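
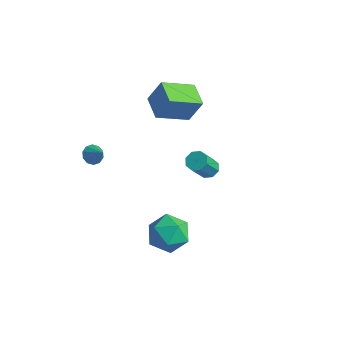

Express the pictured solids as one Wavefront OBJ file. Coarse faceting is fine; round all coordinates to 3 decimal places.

v -0.61 4.148 -3.135
v -0.261 4.596 -2.841
v -0.221 3.521 -1.251
v -0.57 3.072 -1.545
v -0.742 4.665 -2.782
v -0.702 3.589 -1.192
v -1.146 4.431 -2.93
v -1.106 3.355 -1.34
v -1.236 4.031 -3.198
v -1.196 2.955 -1.608
v -0.959 3.699 -3.429
v -0.919 2.624 -1.839
v -0.478 3.631 -3.488
v -0.438 2.555 -1.898
v -0.074 3.865 -3.34
v -0.034 2.789 -1.75
v 0.016 4.265 -3.072
v 0.056 3.189 -1.482
v -2.068 -3.302 3.279
v -1.706 -2.944 2.981
v -1.292 -3.438 4.061
v -1.902 -2.74 3.212
v -2.162 -2.751 3.467
v -2.386 -2.972 3.652
v -2.488 -3.32 3.693
v -2.43 -3.661 3.577
v -2.234 -3.864 3.347
v -1.975 -3.854 3.091
v -1.751 -3.632 2.907
v -1.648 -3.285 2.865
v 1.452 -1.66 -1.512
v 2.49 -1.503 -0.933
v 1.75 -3.577 -1.527
v 2.788 -3.42 -0.948
v 1.75 -3.211 -0.386
v 1.566 -2.026 -0.376
v 2.674 -3.054 -2.084
v 2.49 -1.869 -2.074
v 3.245 -2.365 -1.286
v 2.674 -2.462 -0.237
v 1.566 -2.618 -2.223
v 0.995 -2.715 -1.174
v -2.799 1.801 3.472
v -2.248 2.252 4.86
v -1.892 3.391 2.595
v -1.341 3.842 3.983
v -1.599 0.998 3.257
v -1.048 1.449 4.645
v -0.692 2.588 2.38
v -0.141 3.039 3.768
f 2 1 5
f 2 5 3
f 3 5 6
f 3 6 4
f 5 1 7
f 5 7 6
f 6 7 8
f 6 8 4
f 7 1 9
f 7 9 8
f 8 9 10
f 8 10 4
f 9 1 11
f 9 11 10
f 10 11 12
f 10 12 4
f 11 1 13
f 11 13 12
f 12 13 14
f 12 14 4
f 13 1 15
f 13 15 14
f 14 15 16
f 14 16 4
f 15 1 17
f 15 17 16
f 16 17 18
f 16 18 4
f 17 1 2
f 17 2 18
f 18 2 3
f 18 3 4
f 20 19 22
f 20 22 21
f 22 19 23
f 22 23 21
f 23 19 24
f 23 24 21
f 24 19 25
f 24 25 21
f 25 19 26
f 25 26 21
f 26 19 27
f 26 27 21
f 27 19 28
f 27 28 21
f 28 19 29
f 28 29 21
f 29 19 30
f 29 30 21
f 30 19 20
f 30 20 21
f 31 42 36
f 31 36 32
f 31 32 38
f 31 38 41
f 31 41 42
f 32 36 40
f 36 42 35
f 42 41 33
f 41 38 37
f 38 32 39
f 34 40 35
f 34 35 33
f 34 33 37
f 34 37 39
f 34 39 40
f 35 40 36
f 33 35 42
f 37 33 41
f 39 37 38
f 40 39 32
f 44 46 43
f 47 44 43
f 43 46 45
f 45 47 43
f 44 50 46
f 48 44 47
f 48 50 44
f 46 50 45
f 49 47 45
f 45 50 49
f 49 48 47
f 50 48 49



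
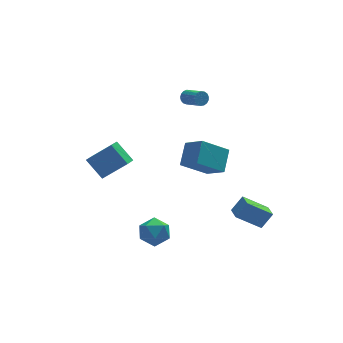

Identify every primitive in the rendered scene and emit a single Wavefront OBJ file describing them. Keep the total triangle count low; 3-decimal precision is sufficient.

v 1.835 4.341 3.035
v 2.083 4.64 3.396
v 2.632 3.498 3.966
v 2.385 3.199 3.605
v 1.859 4.587 3.504
v 2.409 3.445 4.074
v 1.631 4.477 3.504
v 2.18 3.335 4.075
v 1.449 4.336 3.397
v 1.998 3.194 3.968
v 1.355 4.197 3.207
v 1.905 3.054 3.778
v 1.372 4.09 2.978
v 1.922 2.948 3.548
v 1.495 4.041 2.761
v 2.044 2.899 3.332
v 1.696 4.061 2.607
v 2.245 2.918 3.178
v 1.928 4.145 2.551
v 2.478 3.002 3.122
v 2.14 4.274 2.606
v 2.689 3.131 3.177
v 2.281 4.418 2.759
v 2.831 3.276 3.33
v 2.321 4.545 2.975
v 2.87 3.403 3.546
v 2.249 4.625 3.205
v 2.799 3.483 3.775
v 0.37 -3.036 2.937
v 0.982 -1.906 3.874
v -0.32 -1.962 2.094
v 0.291 -0.833 3.031
v 1.989 -2.927 1.749
v 2.6 -1.798 2.686
v 1.298 -1.854 0.906
v 1.91 -0.724 1.843
v -1.577 -0.949 -3.131
v -0.79 -1.263 -3.754
v -2.67 -1.877 -4.046
v -1.883 -2.191 -4.669
v -1.93 -2.523 -3.673
v -1.254 -1.95 -3.107
v -2.206 -1.19 -4.693
v -1.53 -0.617 -4.127
v -1.179 -1.412 -4.719
v -1.008 -2.235 -4.089
v -2.452 -0.905 -3.711
v -2.281 -1.728 -3.081
v -2.53 1.473 0.002
v -3.258 2.459 1.077
v -3.954 1.98 -1.427
v -4.682 2.965 -0.352
v -2.058 2.095 -0.248
v -2.786 3.08 0.827
v -3.482 2.601 -1.677
v -4.21 3.587 -0.602
v 2.817 -2.592 -2.707
v 3.543 -2.424 -1.767
v 2.85 -1.583 -2.913
v 3.576 -1.416 -1.972
v 4.304 -2.864 -3.808
v 5.03 -2.697 -2.867
v 4.337 -1.856 -4.013
v 5.063 -1.688 -3.073
f 2 1 5
f 2 5 3
f 3 5 6
f 3 6 4
f 5 1 7
f 5 7 6
f 6 7 8
f 6 8 4
f 7 1 9
f 7 9 8
f 8 9 10
f 8 10 4
f 9 1 11
f 9 11 10
f 10 11 12
f 10 12 4
f 11 1 13
f 11 13 12
f 12 13 14
f 12 14 4
f 13 1 15
f 13 15 14
f 14 15 16
f 14 16 4
f 15 1 17
f 15 17 16
f 16 17 18
f 16 18 4
f 17 1 19
f 17 19 18
f 18 19 20
f 18 20 4
f 19 1 21
f 19 21 20
f 20 21 22
f 20 22 4
f 21 1 23
f 21 23 22
f 22 23 24
f 22 24 4
f 23 1 25
f 23 25 24
f 24 25 26
f 24 26 4
f 25 1 27
f 25 27 26
f 26 27 28
f 26 28 4
f 27 1 2
f 27 2 28
f 28 2 3
f 28 3 4
f 30 32 29
f 33 30 29
f 29 32 31
f 31 33 29
f 30 36 32
f 34 30 33
f 34 36 30
f 32 36 31
f 35 33 31
f 31 36 35
f 35 34 33
f 36 34 35
f 37 48 42
f 37 42 38
f 37 38 44
f 37 44 47
f 37 47 48
f 38 42 46
f 42 48 41
f 48 47 39
f 47 44 43
f 44 38 45
f 40 46 41
f 40 41 39
f 40 39 43
f 40 43 45
f 40 45 46
f 41 46 42
f 39 41 48
f 43 39 47
f 45 43 44
f 46 45 38
f 50 52 49
f 53 50 49
f 49 52 51
f 51 53 49
f 50 56 52
f 54 50 53
f 54 56 50
f 52 56 51
f 55 53 51
f 51 56 55
f 55 54 53
f 56 54 55
f 58 60 57
f 61 58 57
f 57 60 59
f 59 61 57
f 58 64 60
f 62 58 61
f 62 64 58
f 60 64 59
f 63 61 59
f 59 64 63
f 63 62 61
f 64 62 63



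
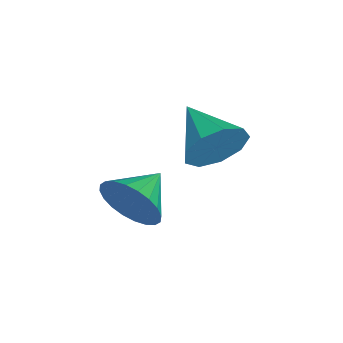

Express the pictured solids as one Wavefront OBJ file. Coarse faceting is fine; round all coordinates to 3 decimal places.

v 0.862 -1.05 -3.101
v 1.4 -1.436 -2.405
v -0.542 -1.89 -2.479
v 1.148 -0.864 -2.203
v 0.762 -0.38 -2.421
v 0.423 -0.209 -2.957
v 0.29 -0.432 -3.56
v 0.424 -0.944 -3.948
v 0.763 -1.506 -3.94
v 1.149 -1.855 -3.539
v 1.401 -1.827 -2.933
v 3.157 -3.113 -3.66
v 3.608 -2.881 -2.868
v 2.103 -2.427 -3.26
v 3.704 -2.605 -3.089
v 3.717 -2.406 -3.397
v 3.645 -2.314 -3.745
v 3.499 -2.344 -4.08
v 3.3 -2.492 -4.35
v 3.08 -2.734 -4.516
v 2.871 -3.033 -4.552
v 2.706 -3.345 -4.451
v 2.61 -3.622 -4.23
v 2.597 -3.821 -3.923
v 2.669 -3.912 -3.575
v 2.816 -3.882 -3.24
v 3.014 -3.735 -2.969
v 3.235 -3.493 -2.803
v 3.443 -3.193 -2.768
f 2 1 4
f 2 4 3
f 4 1 5
f 4 5 3
f 5 1 6
f 5 6 3
f 6 1 7
f 6 7 3
f 7 1 8
f 7 8 3
f 8 1 9
f 8 9 3
f 9 1 10
f 9 10 3
f 10 1 11
f 10 11 3
f 11 1 2
f 11 2 3
f 13 12 15
f 13 15 14
f 15 12 16
f 15 16 14
f 16 12 17
f 16 17 14
f 17 12 18
f 17 18 14
f 18 12 19
f 18 19 14
f 19 12 20
f 19 20 14
f 20 12 21
f 20 21 14
f 21 12 22
f 21 22 14
f 22 12 23
f 22 23 14
f 23 12 24
f 23 24 14
f 24 12 25
f 24 25 14
f 25 12 26
f 25 26 14
f 26 12 27
f 26 27 14
f 27 12 28
f 27 28 14
f 28 12 29
f 28 29 14
f 29 12 13
f 29 13 14



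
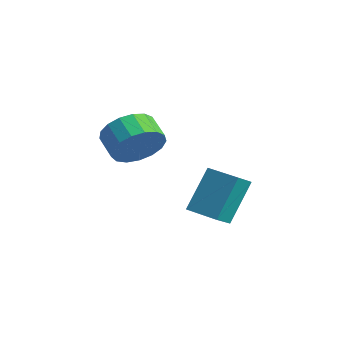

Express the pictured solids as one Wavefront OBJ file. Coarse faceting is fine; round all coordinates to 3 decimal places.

v -0.198 -0.857 -4.459
v 0.028 -1.619 -3.938
v -0.366 0.183 -2.866
v -0.14 -0.579 -2.345
v 1.04 -0.541 -4.535
v 1.266 -1.303 -4.014
v 0.872 0.499 -2.942
v 1.098 -0.263 -2.421
v 0.255 -3.706 -0.335
v 0.573 -4.222 0.422
v -0.297 -4.071 0.891
v -0.615 -3.554 0.135
v 0.703 -3.788 0.522
v -0.168 -3.636 0.991
v 0.729 -3.334 0.426
v -0.141 -3.183 0.895
v 0.648 -2.966 0.155
v -0.222 -2.815 0.624
v 0.476 -2.767 -0.228
v -0.394 -2.616 0.242
v 0.254 -2.783 -0.635
v -0.616 -2.632 -0.166
v 0.032 -3.011 -0.973
v -0.838 -2.859 -0.504
v -0.139 -3.397 -1.165
v -1.009 -3.246 -0.696
v -0.22 -3.855 -1.167
v -1.09 -3.703 -0.698
v -0.191 -4.278 -0.978
v -1.062 -4.126 -0.509
v -0.061 -4.57 -0.642
v -0.931 -4.418 -0.173
v 0.142 -4.664 -0.235
v -0.728 -4.513 0.234
v 0.371 -4.539 0.149
v -0.499 -4.387 0.618
f 2 4 1
f 5 2 1
f 1 4 3
f 3 5 1
f 2 8 4
f 6 2 5
f 6 8 2
f 4 8 3
f 7 5 3
f 3 8 7
f 7 6 5
f 8 6 7
f 10 9 13
f 10 13 11
f 11 13 14
f 11 14 12
f 13 9 15
f 13 15 14
f 14 15 16
f 14 16 12
f 15 9 17
f 15 17 16
f 16 17 18
f 16 18 12
f 17 9 19
f 17 19 18
f 18 19 20
f 18 20 12
f 19 9 21
f 19 21 20
f 20 21 22
f 20 22 12
f 21 9 23
f 21 23 22
f 22 23 24
f 22 24 12
f 23 9 25
f 23 25 24
f 24 25 26
f 24 26 12
f 25 9 27
f 25 27 26
f 26 27 28
f 26 28 12
f 27 9 29
f 27 29 28
f 28 29 30
f 28 30 12
f 29 9 31
f 29 31 30
f 30 31 32
f 30 32 12
f 31 9 33
f 31 33 32
f 32 33 34
f 32 34 12
f 33 9 35
f 33 35 34
f 34 35 36
f 34 36 12
f 35 9 10
f 35 10 36
f 36 10 11
f 36 11 12



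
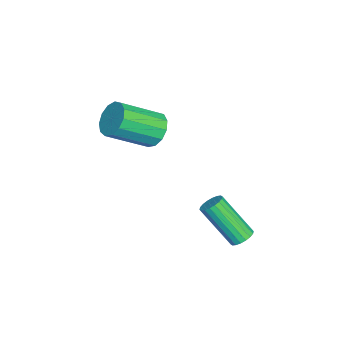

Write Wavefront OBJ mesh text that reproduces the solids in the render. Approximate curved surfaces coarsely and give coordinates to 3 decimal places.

v -0.961 -0.151 3.27
v -0.2 0.268 3.322
v 0.601 -1.33 4.462
v -0.159 -1.749 4.41
v -0.463 0.412 3.71
v 0.338 -1.186 4.849
v -0.885 0.377 3.957
v -0.084 -1.221 5.097
v -1.331 0.175 3.987
v -0.529 -1.423 5.127
v -1.659 -0.131 3.789
v -0.858 -1.729 4.929
v -1.765 -0.443 3.426
v -0.964 -2.041 4.566
v -1.616 -0.662 3.014
v -0.815 -2.26 4.154
v -1.259 -0.719 2.683
v -0.458 -2.317 3.823
v -0.807 -0.596 2.538
v -0.006 -2.194 3.678
v -0.404 -0.331 2.626
v 0.397 -1.929 3.766
v -0.177 -0.009 2.918
v 0.624 -1.607 4.058
v 3.098 3.866 0.442
v 3.607 3.687 0.426
v 3.212 2.415 2.062
v 2.702 2.594 2.078
v 3.621 3.875 0.575
v 3.226 2.602 2.211
v 3.531 4.061 0.698
v 3.136 2.788 2.334
v 3.356 4.208 0.771
v 2.96 2.936 2.406
v 3.129 4.288 0.778
v 2.734 3.015 2.414
v 2.896 4.284 0.718
v 2.501 3.012 2.354
v 2.703 4.198 0.604
v 2.308 2.925 2.24
v 2.588 4.045 0.458
v 2.193 2.773 2.094
v 2.574 3.858 0.309
v 2.179 2.585 1.945
v 2.664 3.672 0.186
v 2.269 2.399 1.822
v 2.84 3.524 0.114
v 2.444 2.252 1.749
v 3.066 3.445 0.106
v 2.671 2.172 1.742
v 3.299 3.448 0.166
v 2.904 2.176 1.802
v 3.492 3.535 0.28
v 3.097 2.262 1.916
f 2 1 5
f 2 5 3
f 3 5 6
f 3 6 4
f 5 1 7
f 5 7 6
f 6 7 8
f 6 8 4
f 7 1 9
f 7 9 8
f 8 9 10
f 8 10 4
f 9 1 11
f 9 11 10
f 10 11 12
f 10 12 4
f 11 1 13
f 11 13 12
f 12 13 14
f 12 14 4
f 13 1 15
f 13 15 14
f 14 15 16
f 14 16 4
f 15 1 17
f 15 17 16
f 16 17 18
f 16 18 4
f 17 1 19
f 17 19 18
f 18 19 20
f 18 20 4
f 19 1 21
f 19 21 20
f 20 21 22
f 20 22 4
f 21 1 23
f 21 23 22
f 22 23 24
f 22 24 4
f 23 1 2
f 23 2 24
f 24 2 3
f 24 3 4
f 26 25 29
f 26 29 27
f 27 29 30
f 27 30 28
f 29 25 31
f 29 31 30
f 30 31 32
f 30 32 28
f 31 25 33
f 31 33 32
f 32 33 34
f 32 34 28
f 33 25 35
f 33 35 34
f 34 35 36
f 34 36 28
f 35 25 37
f 35 37 36
f 36 37 38
f 36 38 28
f 37 25 39
f 37 39 38
f 38 39 40
f 38 40 28
f 39 25 41
f 39 41 40
f 40 41 42
f 40 42 28
f 41 25 43
f 41 43 42
f 42 43 44
f 42 44 28
f 43 25 45
f 43 45 44
f 44 45 46
f 44 46 28
f 45 25 47
f 45 47 46
f 46 47 48
f 46 48 28
f 47 25 49
f 47 49 48
f 48 49 50
f 48 50 28
f 49 25 51
f 49 51 50
f 50 51 52
f 50 52 28
f 51 25 53
f 51 53 52
f 52 53 54
f 52 54 28
f 53 25 26
f 53 26 54
f 54 26 27
f 54 27 28



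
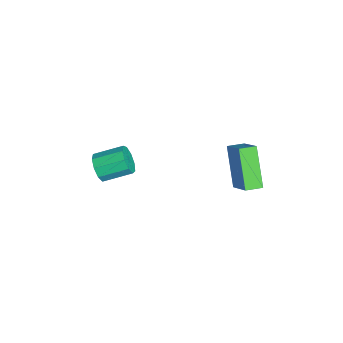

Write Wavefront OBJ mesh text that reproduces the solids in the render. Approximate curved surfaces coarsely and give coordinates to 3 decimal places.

v -0.156 2.896 -2.529
v -1.518 2.697 -0.916
v -0.375 3.682 -2.616
v -1.737 3.482 -1.004
v 0.957 3.318 -1.536
v -0.405 3.118 0.076
v 0.738 4.103 -1.624
v -0.624 3.904 -0.011
v -1.999 -2.968 -2.77
v -1.497 -3.167 -2.25
v -1.519 -1.811 -1.709
v -2.021 -1.612 -2.23
v -1.256 -2.996 -2.669
v -1.278 -1.64 -2.129
v -1.363 -2.812 -3.136
v -1.385 -1.456 -2.596
v -1.767 -2.701 -3.432
v -1.789 -1.345 -2.891
v -2.28 -2.715 -3.418
v -2.302 -1.358 -2.877
v -2.661 -2.847 -3.101
v -2.683 -1.491 -2.561
v -2.733 -3.036 -2.629
v -2.754 -1.68 -2.089
v -2.461 -3.193 -2.224
v -2.482 -1.837 -1.683
v -1.973 -3.245 -2.074
v -1.995 -1.889 -1.533
f 2 4 1
f 5 2 1
f 1 4 3
f 3 5 1
f 2 8 4
f 6 2 5
f 6 8 2
f 4 8 3
f 7 5 3
f 3 8 7
f 7 6 5
f 8 6 7
f 10 9 13
f 10 13 11
f 11 13 14
f 11 14 12
f 13 9 15
f 13 15 14
f 14 15 16
f 14 16 12
f 15 9 17
f 15 17 16
f 16 17 18
f 16 18 12
f 17 9 19
f 17 19 18
f 18 19 20
f 18 20 12
f 19 9 21
f 19 21 20
f 20 21 22
f 20 22 12
f 21 9 23
f 21 23 22
f 22 23 24
f 22 24 12
f 23 9 25
f 23 25 24
f 24 25 26
f 24 26 12
f 25 9 27
f 25 27 26
f 26 27 28
f 26 28 12
f 27 9 10
f 27 10 28
f 28 10 11
f 28 11 12



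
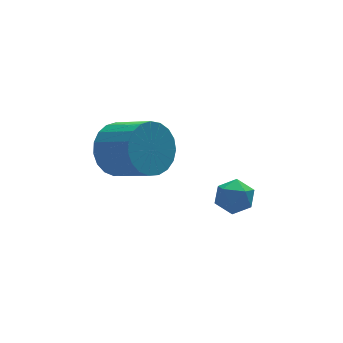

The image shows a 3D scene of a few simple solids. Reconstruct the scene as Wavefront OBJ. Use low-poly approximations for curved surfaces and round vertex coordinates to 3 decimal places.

v 0.16 -1.145 1.755
v 0.649 -0.52 2.313
v 1.329 -1.65 2.983
v 0.84 -2.275 2.425
v 0.318 -0.588 2.533
v 0.998 -1.719 3.204
v -0.04 -0.753 2.619
v 0.64 -1.883 3.29
v -0.364 -0.985 2.556
v 0.317 -2.116 3.226
v -0.597 -1.245 2.354
v 0.084 -2.376 3.024
v -0.699 -1.488 2.048
v -0.019 -2.618 2.718
v -0.653 -1.671 1.692
v 0.028 -2.802 2.362
v -0.466 -1.763 1.346
v 0.215 -2.894 2.017
v -0.171 -1.749 1.072
v 0.509 -2.879 1.742
v 0.181 -1.63 0.915
v 0.862 -2.76 1.585
v 0.53 -1.427 0.904
v 1.21 -2.557 1.574
v 0.814 -1.175 1.039
v 1.495 -2.306 1.71
v 0.986 -0.918 1.299
v 1.666 -2.049 1.969
v 1.014 -0.7 1.637
v 1.694 -1.831 2.308
v 0.895 -0.559 1.996
v 1.575 -1.69 2.666
v 3.849 -1.549 -0.389
v 4.304 -1.863 -0.808
v 3.016 -1.817 -1.092
v 3.471 -2.131 -1.511
v 3.324 -2.405 -0.891
v 3.839 -2.239 -0.456
v 3.481 -1.441 -1.444
v 3.996 -1.275 -1.009
v 4.077 -1.797 -1.46
v 3.98 -2.393 -1.118
v 3.34 -1.287 -0.782
v 3.243 -1.883 -0.44
f 2 1 5
f 2 5 3
f 3 5 6
f 3 6 4
f 5 1 7
f 5 7 6
f 6 7 8
f 6 8 4
f 7 1 9
f 7 9 8
f 8 9 10
f 8 10 4
f 9 1 11
f 9 11 10
f 10 11 12
f 10 12 4
f 11 1 13
f 11 13 12
f 12 13 14
f 12 14 4
f 13 1 15
f 13 15 14
f 14 15 16
f 14 16 4
f 15 1 17
f 15 17 16
f 16 17 18
f 16 18 4
f 17 1 19
f 17 19 18
f 18 19 20
f 18 20 4
f 19 1 21
f 19 21 20
f 20 21 22
f 20 22 4
f 21 1 23
f 21 23 22
f 22 23 24
f 22 24 4
f 23 1 25
f 23 25 24
f 24 25 26
f 24 26 4
f 25 1 27
f 25 27 26
f 26 27 28
f 26 28 4
f 27 1 29
f 27 29 28
f 28 29 30
f 28 30 4
f 29 1 31
f 29 31 30
f 30 31 32
f 30 32 4
f 31 1 2
f 31 2 32
f 32 2 3
f 32 3 4
f 33 44 38
f 33 38 34
f 33 34 40
f 33 40 43
f 33 43 44
f 34 38 42
f 38 44 37
f 44 43 35
f 43 40 39
f 40 34 41
f 36 42 37
f 36 37 35
f 36 35 39
f 36 39 41
f 36 41 42
f 37 42 38
f 35 37 44
f 39 35 43
f 41 39 40
f 42 41 34



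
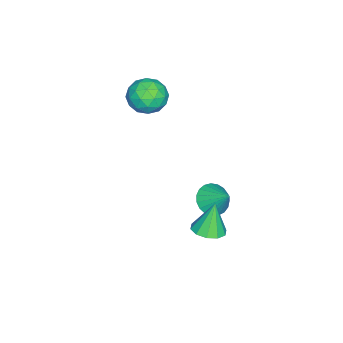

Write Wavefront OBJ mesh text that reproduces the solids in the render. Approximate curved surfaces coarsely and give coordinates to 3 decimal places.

v -3.274 -3.081 3.902
v -2.46 -3.332 3.135
v -4.46 -4.188 3.005
v -3.646 -4.439 2.238
v -3.555 -4.818 3.316
v -2.821 -4.133 3.87
v -4.099 -3.387 2.27
v -3.365 -2.702 2.824
v -2.97 -3.521 2.126
v -2.633 -4.405 2.773
v -4.287 -3.115 3.367
v -3.95 -3.999 4.014
v -2.763 -3.109 3.597
v -4.157 -4.411 2.543
v -4.104 -4.633 3.176
v -3.625 -4.781 2.725
v -2.975 -3.58 4.029
v -2.497 -3.728 3.579
v -3.14 -4.601 3.685
v -4.423 -3.792 2.561
v -3.945 -3.94 2.111
v -3.295 -2.739 3.415
v -2.816 -2.887 2.964
v -3.78 -2.919 2.455
v -2.584 -3.368 2.554
v -3.281 -4.018 2.026
v -3.547 -3.4 2.045
v -3.116 -2.998 2.371
v -2.386 -3.888 2.934
v -3.084 -4.538 2.406
v -3.03 -4.761 3.04
v -2.599 -4.359 3.366
v -2.686 -3.999 2.341
v -3.836 -2.982 3.734
v -4.534 -3.632 3.206
v -4.321 -3.161 2.774
v -3.89 -2.759 3.1
v -3.639 -3.502 4.114
v -4.336 -4.152 3.586
v -3.804 -4.522 3.769
v -3.373 -4.12 4.095
v -4.234 -3.521 3.799
v -1.063 0.653 -1.771
v -0.183 0.274 -1.821
v -0.557 1.687 -0.689
v -0.167 0.558 -2.1
v -0.305 0.859 -2.323
v -0.575 1.125 -2.45
v -0.929 1.309 -2.46
v -1.307 1.379 -2.35
v -1.642 1.324 -2.141
v -1.877 1.153 -1.867
v -1.972 0.896 -1.577
v -1.909 0.596 -1.321
v -1.7 0.307 -1.142
v -1.382 0.077 -1.072
v -1.008 -0.053 -1.123
v -0.643 -0.061 -1.286
v -0.352 0.055 -1.533
v 2.826 1.828 -0.171
v 3.607 1.501 0.07
v 2.374 1.992 1.511
v 3.656 2.041 0.031
v 3.388 2.5 -0.085
v 2.906 2.703 -0.235
v 2.393 2.571 -0.36
v 2.046 2.156 -0.413
v 1.997 1.615 -0.374
v 2.264 1.157 -0.257
v 2.747 0.954 -0.108
v 3.259 1.086 0.017
f 1 38 17
f 38 12 41
f 17 41 6
f 38 41 17
f 1 17 13
f 17 6 18
f 13 18 2
f 17 18 13
f 1 13 22
f 13 2 23
f 22 23 8
f 13 23 22
f 1 22 34
f 22 8 37
f 34 37 11
f 22 37 34
f 1 34 38
f 34 11 42
f 38 42 12
f 34 42 38
f 2 18 29
f 18 6 32
f 29 32 10
f 18 32 29
f 6 41 19
f 41 12 40
f 19 40 5
f 41 40 19
f 12 42 39
f 42 11 35
f 39 35 3
f 42 35 39
f 11 37 36
f 37 8 24
f 36 24 7
f 37 24 36
f 8 23 28
f 23 2 25
f 28 25 9
f 23 25 28
f 4 30 16
f 30 10 31
f 16 31 5
f 30 31 16
f 4 16 14
f 16 5 15
f 14 15 3
f 16 15 14
f 4 14 21
f 14 3 20
f 21 20 7
f 14 20 21
f 4 21 26
f 21 7 27
f 26 27 9
f 21 27 26
f 4 26 30
f 26 9 33
f 30 33 10
f 26 33 30
f 5 31 19
f 31 10 32
f 19 32 6
f 31 32 19
f 3 15 39
f 15 5 40
f 39 40 12
f 15 40 39
f 7 20 36
f 20 3 35
f 36 35 11
f 20 35 36
f 9 27 28
f 27 7 24
f 28 24 8
f 27 24 28
f 10 33 29
f 33 9 25
f 29 25 2
f 33 25 29
f 44 43 46
f 44 46 45
f 46 43 47
f 46 47 45
f 47 43 48
f 47 48 45
f 48 43 49
f 48 49 45
f 49 43 50
f 49 50 45
f 50 43 51
f 50 51 45
f 51 43 52
f 51 52 45
f 52 43 53
f 52 53 45
f 53 43 54
f 53 54 45
f 54 43 55
f 54 55 45
f 55 43 56
f 55 56 45
f 56 43 57
f 56 57 45
f 57 43 58
f 57 58 45
f 58 43 59
f 58 59 45
f 59 43 44
f 59 44 45
f 61 60 63
f 61 63 62
f 63 60 64
f 63 64 62
f 64 60 65
f 64 65 62
f 65 60 66
f 65 66 62
f 66 60 67
f 66 67 62
f 67 60 68
f 67 68 62
f 68 60 69
f 68 69 62
f 69 60 70
f 69 70 62
f 70 60 71
f 70 71 62
f 71 60 61
f 71 61 62



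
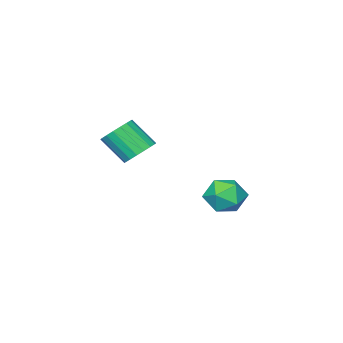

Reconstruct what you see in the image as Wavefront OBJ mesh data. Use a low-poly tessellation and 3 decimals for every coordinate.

v 3.75 -1.976 1.309
v 4.252 -1.574 1.495
v 4.572 -2.401 2.418
v 4.07 -2.804 2.231
v 4.024 -1.477 1.661
v 4.344 -2.304 2.584
v 3.742 -1.479 1.757
v 4.062 -2.306 2.68
v 3.461 -1.58 1.765
v 3.782 -2.407 2.687
v 3.237 -1.759 1.682
v 3.558 -2.586 2.604
v 3.116 -1.981 1.525
v 3.436 -2.808 2.448
v 3.119 -2.202 1.325
v 3.44 -3.03 2.248
v 3.248 -2.379 1.122
v 3.568 -3.206 2.045
v 3.476 -2.476 0.956
v 3.796 -3.303 1.879
v 3.758 -2.474 0.86
v 4.078 -3.301 1.783
v 4.038 -2.373 0.853
v 4.359 -3.2 1.775
v 4.262 -2.194 0.936
v 4.583 -3.021 1.858
v 4.384 -1.972 1.092
v 4.704 -2.799 2.015
v 4.38 -1.75 1.292
v 4.701 -2.578 2.215
v -0.938 -1.521 -2.04
v -0.373 -1.599 -1.394
v -0.267 -2.521 -2.746
v 0.298 -2.599 -2.1
v -0.52 -2.851 -1.991
v -0.934 -2.234 -1.555
v 0.294 -1.886 -2.585
v -0.12 -1.269 -2.149
v 0.388 -1.825 -1.731
v -0.114 -2.421 -1.363
v -0.526 -1.699 -2.777
v -1.028 -2.295 -2.409
f 2 1 5
f 2 5 3
f 3 5 6
f 3 6 4
f 5 1 7
f 5 7 6
f 6 7 8
f 6 8 4
f 7 1 9
f 7 9 8
f 8 9 10
f 8 10 4
f 9 1 11
f 9 11 10
f 10 11 12
f 10 12 4
f 11 1 13
f 11 13 12
f 12 13 14
f 12 14 4
f 13 1 15
f 13 15 14
f 14 15 16
f 14 16 4
f 15 1 17
f 15 17 16
f 16 17 18
f 16 18 4
f 17 1 19
f 17 19 18
f 18 19 20
f 18 20 4
f 19 1 21
f 19 21 20
f 20 21 22
f 20 22 4
f 21 1 23
f 21 23 22
f 22 23 24
f 22 24 4
f 23 1 25
f 23 25 24
f 24 25 26
f 24 26 4
f 25 1 27
f 25 27 26
f 26 27 28
f 26 28 4
f 27 1 29
f 27 29 28
f 28 29 30
f 28 30 4
f 29 1 2
f 29 2 30
f 30 2 3
f 30 3 4
f 31 42 36
f 31 36 32
f 31 32 38
f 31 38 41
f 31 41 42
f 32 36 40
f 36 42 35
f 42 41 33
f 41 38 37
f 38 32 39
f 34 40 35
f 34 35 33
f 34 33 37
f 34 37 39
f 34 39 40
f 35 40 36
f 33 35 42
f 37 33 41
f 39 37 38
f 40 39 32



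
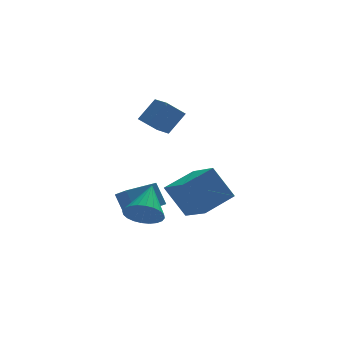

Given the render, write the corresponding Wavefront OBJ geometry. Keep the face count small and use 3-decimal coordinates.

v -1.062 0.15 1.245
v -0.291 0.369 2.177
v -1.236 1.181 1.146
v -0.465 1.4 2.079
v -0.255 0.22 0.561
v 0.516 0.439 1.494
v -0.429 1.251 0.463
v 0.342 1.47 1.395
v -2.057 0.255 -3.751
v -1.827 -0.533 -3.273
v -2.313 0.787 -2.752
v -2.083 -0.002 -2.274
v -0.677 0.722 -3.646
v -0.447 -0.067 -3.168
v -0.933 1.253 -2.647
v -0.703 0.465 -2.169
v 1.126 -0.244 -3.789
v 0.349 0.223 -2.304
v 0.763 1.228 -4.442
v -0.014 1.695 -2.957
v 2.574 0.365 -3.223
v 1.797 0.832 -1.738
v 2.211 1.837 -3.876
v 1.434 2.304 -2.391
v -1.963 -2.114 -2.799
v -1.466 -2.682 -2.455
v -1.257 -0.866 -1.761
v -1.283 -2.58 -2.702
v -1.204 -2.406 -2.964
v -1.241 -2.189 -3.201
v -1.387 -1.959 -3.376
v -1.621 -1.754 -3.464
v -1.907 -1.603 -3.451
v -2.202 -1.53 -3.338
v -2.46 -1.545 -3.144
v -2.643 -1.648 -2.897
v -2.722 -1.821 -2.635
v -2.686 -2.039 -2.398
v -2.539 -2.268 -2.222
v -2.305 -2.474 -2.134
v -2.019 -2.625 -2.147
v -1.724 -2.698 -2.26
f 2 4 1
f 5 2 1
f 1 4 3
f 3 5 1
f 2 8 4
f 6 2 5
f 6 8 2
f 4 8 3
f 7 5 3
f 3 8 7
f 7 6 5
f 8 6 7
f 10 12 9
f 13 10 9
f 9 12 11
f 11 13 9
f 10 16 12
f 14 10 13
f 14 16 10
f 12 16 11
f 15 13 11
f 11 16 15
f 15 14 13
f 16 14 15
f 18 20 17
f 21 18 17
f 17 20 19
f 19 21 17
f 18 24 20
f 22 18 21
f 22 24 18
f 20 24 19
f 23 21 19
f 19 24 23
f 23 22 21
f 24 22 23
f 26 25 28
f 26 28 27
f 28 25 29
f 28 29 27
f 29 25 30
f 29 30 27
f 30 25 31
f 30 31 27
f 31 25 32
f 31 32 27
f 32 25 33
f 32 33 27
f 33 25 34
f 33 34 27
f 34 25 35
f 34 35 27
f 35 25 36
f 35 36 27
f 36 25 37
f 36 37 27
f 37 25 38
f 37 38 27
f 38 25 39
f 38 39 27
f 39 25 40
f 39 40 27
f 40 25 41
f 40 41 27
f 41 25 42
f 41 42 27
f 42 25 26
f 42 26 27



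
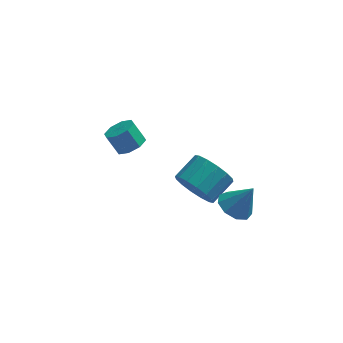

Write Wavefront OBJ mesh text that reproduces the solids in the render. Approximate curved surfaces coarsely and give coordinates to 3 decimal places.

v -0.635 -1.655 0.511
v -0.041 -1.69 -0.255
v 0.73 -0.82 0.303
v 0.135 -0.785 1.069
v -0.372 -1.328 -0.363
v 0.399 -0.458 0.195
v -0.773 -1.054 -0.238
v -0.002 -0.183 0.321
v -1.137 -0.94 0.089
v -0.366 -0.07 0.647
v -1.367 -1.019 0.528
v -0.596 -0.148 1.087
v -1.401 -1.267 0.963
v -0.63 -0.397 1.521
v -1.23 -1.62 1.277
v -0.459 -0.75 1.835
v -0.899 -1.982 1.385
v -0.128 -1.112 1.943
v -0.498 -2.257 1.259
v 0.273 -1.386 1.818
v -0.134 -2.37 0.933
v 0.637 -1.5 1.491
v 0.096 -2.292 0.493
v 0.867 -1.421 1.052
v 0.13 -2.043 0.059
v 0.901 -1.173 0.617
v -3.336 2.16 -0.422
v -2.854 2.661 -0.277
v -3.362 2.901 0.586
v -3.844 2.4 0.442
v -3.269 2.851 -0.573
v -3.777 3.09 0.29
v -3.722 2.635 -0.781
v -4.23 2.875 0.083
v -3.95 2.142 -0.778
v -4.458 2.381 0.086
v -3.818 1.659 -0.566
v -4.326 1.899 0.297
v -3.403 1.47 -0.27
v -3.911 1.709 0.593
v -2.95 1.685 -0.063
v -3.458 1.925 0.801
v -2.722 2.179 -0.066
v -3.23 2.418 0.798
v 0.971 -2.833 0.716
v 1.646 -2.908 0.313
v 1.669 -2.827 1.884
v 1.528 -2.385 0.381
v 1.15 -2.071 0.606
v 0.688 -2.114 0.882
v 0.358 -2.493 1.081
v 0.315 -3.031 1.11
v 0.579 -3.476 0.954
v 1.026 -3.62 0.687
v 1.448 -3.396 0.434
f 2 1 5
f 2 5 3
f 3 5 6
f 3 6 4
f 5 1 7
f 5 7 6
f 6 7 8
f 6 8 4
f 7 1 9
f 7 9 8
f 8 9 10
f 8 10 4
f 9 1 11
f 9 11 10
f 10 11 12
f 10 12 4
f 11 1 13
f 11 13 12
f 12 13 14
f 12 14 4
f 13 1 15
f 13 15 14
f 14 15 16
f 14 16 4
f 15 1 17
f 15 17 16
f 16 17 18
f 16 18 4
f 17 1 19
f 17 19 18
f 18 19 20
f 18 20 4
f 19 1 21
f 19 21 20
f 20 21 22
f 20 22 4
f 21 1 23
f 21 23 22
f 22 23 24
f 22 24 4
f 23 1 25
f 23 25 24
f 24 25 26
f 24 26 4
f 25 1 2
f 25 2 26
f 26 2 3
f 26 3 4
f 28 27 31
f 28 31 29
f 29 31 32
f 29 32 30
f 31 27 33
f 31 33 32
f 32 33 34
f 32 34 30
f 33 27 35
f 33 35 34
f 34 35 36
f 34 36 30
f 35 27 37
f 35 37 36
f 36 37 38
f 36 38 30
f 37 27 39
f 37 39 38
f 38 39 40
f 38 40 30
f 39 27 41
f 39 41 40
f 40 41 42
f 40 42 30
f 41 27 43
f 41 43 42
f 42 43 44
f 42 44 30
f 43 27 28
f 43 28 44
f 44 28 29
f 44 29 30
f 46 45 48
f 46 48 47
f 48 45 49
f 48 49 47
f 49 45 50
f 49 50 47
f 50 45 51
f 50 51 47
f 51 45 52
f 51 52 47
f 52 45 53
f 52 53 47
f 53 45 54
f 53 54 47
f 54 45 55
f 54 55 47
f 55 45 46
f 55 46 47



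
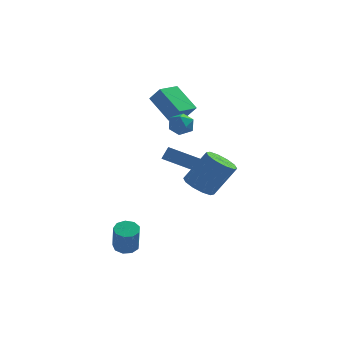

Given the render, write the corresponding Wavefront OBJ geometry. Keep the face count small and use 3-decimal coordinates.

v -1.026 0.943 -0.168
v -1.355 -0.472 0.714
v -0.69 1.275 0.49
v -1.019 -0.14 1.372
v 0.459 0.32 -0.612
v 0.13 -1.095 0.27
v 0.795 0.652 0.046
v 0.466 -0.763 0.928
v -1.003 2.135 2.422
v -0.301 2.424 2.591
v -0.499 1.456 1.489
v 0.203 1.745 1.658
v -0.144 1.255 2.152
v -0.455 1.674 2.728
v -0.345 2.206 1.352
v -0.656 2.625 1.928
v 0.106 2.468 1.929
v 0.23 1.88 2.423
v -1.03 2 1.657
v -0.906 1.412 2.151
v -3.116 -2.359 -4.602
v -2.792 -2.917 -4.816
v -2.72 -3.46 -3.292
v -3.044 -2.901 -3.078
v -2.484 -2.584 -4.712
v -2.412 -3.127 -3.188
v -2.472 -2.146 -4.557
v -2.4 -2.689 -3.032
v -2.761 -1.807 -4.423
v -2.689 -2.35 -2.898
v -3.216 -1.727 -4.373
v -3.144 -2.269 -2.848
v -3.625 -1.942 -4.43
v -3.553 -2.484 -2.905
v -3.795 -2.352 -4.568
v -3.723 -2.894 -3.043
v -3.648 -2.765 -4.722
v -3.576 -3.308 -3.197
v -3.252 -2.989 -4.82
v -3.18 -3.531 -3.295
v 0.527 1.101 -2.113
v 1.14 0.42 -2.401
v 2.325 0.739 -0.636
v 1.713 1.419 -0.347
v 1.326 0.939 -2.62
v 2.511 1.258 -0.855
v 1.208 1.52 -2.645
v 2.393 1.839 -0.88
v 0.829 1.94 -2.467
v 2.014 2.259 -0.702
v 0.335 2.04 -2.153
v 1.52 2.359 -0.388
v -0.085 1.781 -1.824
v 1.1 2.1 -0.059
v -0.271 1.262 -1.605
v 0.914 1.581 0.16
v -0.153 0.681 -1.58
v 1.032 1 0.185
v 0.226 0.261 -1.758
v 1.411 0.58 0.007
v 0.72 0.161 -2.072
v 1.905 0.48 -0.307
v -1.066 2.928 1.841
v -2.108 4.033 2.949
v -0.178 4.009 1.598
v -1.22 5.114 2.706
v -0.5 2.646 2.654
v -1.542 3.751 3.762
v 0.388 3.727 2.411
v -0.654 4.832 3.519
f 2 4 1
f 5 2 1
f 1 4 3
f 3 5 1
f 2 8 4
f 6 2 5
f 6 8 2
f 4 8 3
f 7 5 3
f 3 8 7
f 7 6 5
f 8 6 7
f 9 20 14
f 9 14 10
f 9 10 16
f 9 16 19
f 9 19 20
f 10 14 18
f 14 20 13
f 20 19 11
f 19 16 15
f 16 10 17
f 12 18 13
f 12 13 11
f 12 11 15
f 12 15 17
f 12 17 18
f 13 18 14
f 11 13 20
f 15 11 19
f 17 15 16
f 18 17 10
f 22 21 25
f 22 25 23
f 23 25 26
f 23 26 24
f 25 21 27
f 25 27 26
f 26 27 28
f 26 28 24
f 27 21 29
f 27 29 28
f 28 29 30
f 28 30 24
f 29 21 31
f 29 31 30
f 30 31 32
f 30 32 24
f 31 21 33
f 31 33 32
f 32 33 34
f 32 34 24
f 33 21 35
f 33 35 34
f 34 35 36
f 34 36 24
f 35 21 37
f 35 37 36
f 36 37 38
f 36 38 24
f 37 21 39
f 37 39 38
f 38 39 40
f 38 40 24
f 39 21 22
f 39 22 40
f 40 22 23
f 40 23 24
f 42 41 45
f 42 45 43
f 43 45 46
f 43 46 44
f 45 41 47
f 45 47 46
f 46 47 48
f 46 48 44
f 47 41 49
f 47 49 48
f 48 49 50
f 48 50 44
f 49 41 51
f 49 51 50
f 50 51 52
f 50 52 44
f 51 41 53
f 51 53 52
f 52 53 54
f 52 54 44
f 53 41 55
f 53 55 54
f 54 55 56
f 54 56 44
f 55 41 57
f 55 57 56
f 56 57 58
f 56 58 44
f 57 41 59
f 57 59 58
f 58 59 60
f 58 60 44
f 59 41 61
f 59 61 60
f 60 61 62
f 60 62 44
f 61 41 42
f 61 42 62
f 62 42 43
f 62 43 44
f 64 66 63
f 67 64 63
f 63 66 65
f 65 67 63
f 64 70 66
f 68 64 67
f 68 70 64
f 66 70 65
f 69 67 65
f 65 70 69
f 69 68 67
f 70 68 69



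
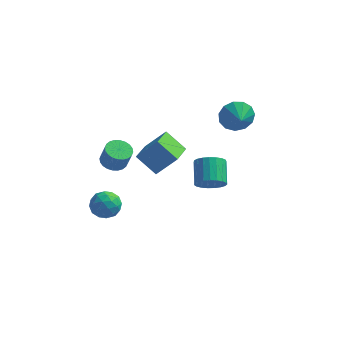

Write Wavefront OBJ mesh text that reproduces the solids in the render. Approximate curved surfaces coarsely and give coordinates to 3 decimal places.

v -2.8 -2.514 1.36
v -2.062 -2.288 1.15
v -1.662 -2.48 2.351
v -2.4 -2.706 2.56
v -2.187 -2.015 1.235
v -1.787 -2.207 2.436
v -2.405 -1.818 1.34
v -2.006 -2.01 2.54
v -2.684 -1.727 1.447
v -2.284 -1.919 2.648
v -2.98 -1.756 1.541
v -2.581 -1.948 2.742
v -3.249 -1.9 1.607
v -2.85 -2.092 2.808
v -3.449 -2.138 1.636
v -3.05 -2.33 2.837
v -3.551 -2.433 1.623
v -3.151 -2.625 2.823
v -3.538 -2.74 1.569
v -3.138 -2.932 2.77
v -3.413 -3.013 1.484
v -3.013 -3.205 2.685
v -3.194 -3.21 1.38
v -2.795 -3.402 2.58
v -2.916 -3.301 1.272
v -2.516 -3.493 2.473
v -2.619 -3.272 1.178
v -2.22 -3.464 2.379
v -2.35 -3.128 1.112
v -1.951 -3.32 2.313
v -2.15 -2.89 1.083
v -1.751 -3.082 2.284
v -2.049 -2.595 1.097
v -1.649 -2.787 2.297
v -1.054 -0.177 -1.293
v -2.32 0.1 -0.24
v -1.054 1.592 -1.759
v -2.32 1.87 -0.707
v 0.12 0.17 0.027
v -1.146 0.448 1.079
v 0.12 1.94 -0.44
v -1.146 2.217 0.613
v -3.138 -2.882 -1.417
v -2.298 -3.22 -1.078
v -3.522 -4.32 -1.902
v -2.682 -4.658 -1.563
v -3.365 -4.358 -0.948
v -3.128 -3.469 -0.648
v -2.692 -4.071 -2.332
v -2.455 -3.182 -2.032
v -2.022 -3.955 -1.643
v -2.438 -4.132 -0.788
v -3.382 -3.408 -2.192
v -3.798 -3.585 -1.337
v -2.684 -2.925 -1.205
v -3.136 -4.615 -1.775
v -3.537 -4.438 -1.414
v -3.043 -4.638 -1.214
v -3.172 -3.071 -0.953
v -2.678 -3.27 -0.753
v -3.306 -3.938 -0.677
v -3.142 -4.27 -2.227
v -2.648 -4.469 -2.027
v -2.777 -2.902 -1.766
v -2.283 -3.102 -1.566
v -2.514 -3.602 -2.303
v -2.028 -3.556 -1.338
v -2.254 -4.401 -1.623
v -2.26 -4.056 -2.075
v -2.12 -3.534 -1.899
v -2.273 -3.66 -0.835
v -2.499 -4.505 -1.12
v -2.9 -4.328 -0.759
v -2.761 -3.806 -0.583
v -2.111 -4.092 -1.168
v -3.321 -3.035 -1.86
v -3.547 -3.88 -2.145
v -3.059 -3.734 -2.397
v -2.92 -3.212 -2.221
v -3.566 -3.139 -1.357
v -3.792 -3.984 -1.642
v -3.7 -4.006 -1.081
v -3.56 -3.484 -0.905
v -3.709 -3.448 -1.812
v 1.358 2.915 -4.168
v 2.281 2.999 -3.88
v 1.864 4.369 -2.945
v 0.942 4.285 -3.232
v 2.276 3.226 -4.214
v 1.859 4.595 -3.279
v 2.113 3.399 -4.54
v 1.696 4.768 -3.604
v 1.819 3.488 -4.801
v 1.402 4.857 -3.866
v 1.445 3.478 -4.953
v 1.029 4.848 -4.018
v 1.057 3.371 -4.969
v 0.64 4.74 -4.034
v 0.72 3.185 -4.847
v 0.304 4.554 -3.911
v 0.494 2.952 -4.607
v 0.078 4.322 -3.672
v 0.418 2.713 -4.291
v 0.001 4.083 -3.356
v 0.504 2.509 -3.954
v 0.087 3.879 -3.019
v 0.737 2.375 -3.654
v 0.321 3.745 -2.718
v 1.079 2.335 -3.442
v 0.662 3.705 -2.507
v 1.468 2.395 -3.357
v 1.052 3.764 -2.421
v 1.839 2.544 -3.411
v 1.422 3.914 -2.476
v 2.126 2.758 -3.596
v 1.71 4.128 -2.661
v 2.962 2.396 2.745
v 3.496 2.318 1.821
v 3.438 1.504 3.095
v 3.841 2.647 2.189
v 3.908 2.897 2.734
v 3.673 2.987 3.283
v 3.213 2.89 3.66
v 2.674 2.636 3.747
v 2.225 2.306 3.516
v 2.011 2.004 3.039
v 2.098 1.827 2.47
v 2.46 1.83 1.988
v 2.981 2.013 1.746
f 2 1 5
f 2 5 3
f 3 5 6
f 3 6 4
f 5 1 7
f 5 7 6
f 6 7 8
f 6 8 4
f 7 1 9
f 7 9 8
f 8 9 10
f 8 10 4
f 9 1 11
f 9 11 10
f 10 11 12
f 10 12 4
f 11 1 13
f 11 13 12
f 12 13 14
f 12 14 4
f 13 1 15
f 13 15 14
f 14 15 16
f 14 16 4
f 15 1 17
f 15 17 16
f 16 17 18
f 16 18 4
f 17 1 19
f 17 19 18
f 18 19 20
f 18 20 4
f 19 1 21
f 19 21 20
f 20 21 22
f 20 22 4
f 21 1 23
f 21 23 22
f 22 23 24
f 22 24 4
f 23 1 25
f 23 25 24
f 24 25 26
f 24 26 4
f 25 1 27
f 25 27 26
f 26 27 28
f 26 28 4
f 27 1 29
f 27 29 28
f 28 29 30
f 28 30 4
f 29 1 31
f 29 31 30
f 30 31 32
f 30 32 4
f 31 1 33
f 31 33 32
f 32 33 34
f 32 34 4
f 33 1 2
f 33 2 34
f 34 2 3
f 34 3 4
f 36 38 35
f 39 36 35
f 35 38 37
f 37 39 35
f 36 42 38
f 40 36 39
f 40 42 36
f 38 42 37
f 41 39 37
f 37 42 41
f 41 40 39
f 42 40 41
f 43 80 59
f 80 54 83
f 59 83 48
f 80 83 59
f 43 59 55
f 59 48 60
f 55 60 44
f 59 60 55
f 43 55 64
f 55 44 65
f 64 65 50
f 55 65 64
f 43 64 76
f 64 50 79
f 76 79 53
f 64 79 76
f 43 76 80
f 76 53 84
f 80 84 54
f 76 84 80
f 44 60 71
f 60 48 74
f 71 74 52
f 60 74 71
f 48 83 61
f 83 54 82
f 61 82 47
f 83 82 61
f 54 84 81
f 84 53 77
f 81 77 45
f 84 77 81
f 53 79 78
f 79 50 66
f 78 66 49
f 79 66 78
f 50 65 70
f 65 44 67
f 70 67 51
f 65 67 70
f 46 72 58
f 72 52 73
f 58 73 47
f 72 73 58
f 46 58 56
f 58 47 57
f 56 57 45
f 58 57 56
f 46 56 63
f 56 45 62
f 63 62 49
f 56 62 63
f 46 63 68
f 63 49 69
f 68 69 51
f 63 69 68
f 46 68 72
f 68 51 75
f 72 75 52
f 68 75 72
f 47 73 61
f 73 52 74
f 61 74 48
f 73 74 61
f 45 57 81
f 57 47 82
f 81 82 54
f 57 82 81
f 49 62 78
f 62 45 77
f 78 77 53
f 62 77 78
f 51 69 70
f 69 49 66
f 70 66 50
f 69 66 70
f 52 75 71
f 75 51 67
f 71 67 44
f 75 67 71
f 86 85 89
f 86 89 87
f 87 89 90
f 87 90 88
f 89 85 91
f 89 91 90
f 90 91 92
f 90 92 88
f 91 85 93
f 91 93 92
f 92 93 94
f 92 94 88
f 93 85 95
f 93 95 94
f 94 95 96
f 94 96 88
f 95 85 97
f 95 97 96
f 96 97 98
f 96 98 88
f 97 85 99
f 97 99 98
f 98 99 100
f 98 100 88
f 99 85 101
f 99 101 100
f 100 101 102
f 100 102 88
f 101 85 103
f 101 103 102
f 102 103 104
f 102 104 88
f 103 85 105
f 103 105 104
f 104 105 106
f 104 106 88
f 105 85 107
f 105 107 106
f 106 107 108
f 106 108 88
f 107 85 109
f 107 109 108
f 108 109 110
f 108 110 88
f 109 85 111
f 109 111 110
f 110 111 112
f 110 112 88
f 111 85 113
f 111 113 112
f 112 113 114
f 112 114 88
f 113 85 115
f 113 115 114
f 114 115 116
f 114 116 88
f 115 85 86
f 115 86 116
f 116 86 87
f 116 87 88
f 118 117 120
f 118 120 119
f 120 117 121
f 120 121 119
f 121 117 122
f 121 122 119
f 122 117 123
f 122 123 119
f 123 117 124
f 123 124 119
f 124 117 125
f 124 125 119
f 125 117 126
f 125 126 119
f 126 117 127
f 126 127 119
f 127 117 128
f 127 128 119
f 128 117 129
f 128 129 119
f 129 117 118
f 129 118 119



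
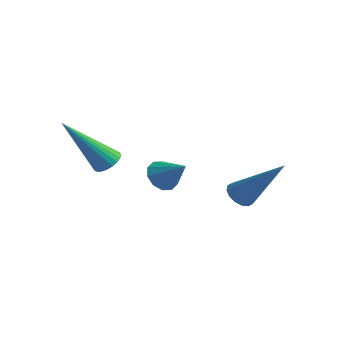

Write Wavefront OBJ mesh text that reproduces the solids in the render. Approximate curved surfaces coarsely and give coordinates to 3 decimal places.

v 2.924 1.022 -4.749
v 3.266 1.202 -5.097
v 4.316 1.378 -3.191
v 3.125 1.418 -5.02
v 2.93 1.527 -4.87
v 2.733 1.502 -4.688
v 2.587 1.347 -4.523
v 2.532 1.105 -4.418
v 2.581 0.841 -4.402
v 2.723 0.626 -4.479
v 2.918 0.516 -4.629
v 3.115 0.542 -4.81
v 3.261 0.696 -4.976
v 3.316 0.938 -5.08
v 0.592 -2.271 -2.92
v 0.91 -2.021 -2.626
v -0.132 -3.389 -1.18
v 0.752 -1.906 -2.618
v 0.57 -1.847 -2.656
v 0.391 -1.853 -2.734
v 0.243 -1.922 -2.84
v 0.148 -2.045 -2.959
v 0.12 -2.202 -3.071
v 0.165 -2.37 -3.16
v 0.274 -2.522 -3.213
v 0.432 -2.637 -3.221
v 0.614 -2.696 -3.183
v 0.792 -2.69 -3.105
v 0.941 -2.621 -2.999
v 1.036 -2.498 -2.881
v 1.063 -2.341 -2.768
v 1.019 -2.173 -2.679
v 1.136 -0.472 -3.991
v 1.502 -0.469 -4.467
v 2.024 -0.428 -3.309
v 1.419 -0.117 -4.383
v 1.229 0.099 -4.149
v 1.003 0.097 -3.855
v 0.828 -0.123 -3.613
v 0.771 -0.476 -3.515
v 0.853 -0.828 -3.599
v 1.044 -1.044 -3.833
v 1.269 -1.041 -4.127
v 1.444 -0.822 -4.369
f 2 1 4
f 2 4 3
f 4 1 5
f 4 5 3
f 5 1 6
f 5 6 3
f 6 1 7
f 6 7 3
f 7 1 8
f 7 8 3
f 8 1 9
f 8 9 3
f 9 1 10
f 9 10 3
f 10 1 11
f 10 11 3
f 11 1 12
f 11 12 3
f 12 1 13
f 12 13 3
f 13 1 14
f 13 14 3
f 14 1 2
f 14 2 3
f 16 15 18
f 16 18 17
f 18 15 19
f 18 19 17
f 19 15 20
f 19 20 17
f 20 15 21
f 20 21 17
f 21 15 22
f 21 22 17
f 22 15 23
f 22 23 17
f 23 15 24
f 23 24 17
f 24 15 25
f 24 25 17
f 25 15 26
f 25 26 17
f 26 15 27
f 26 27 17
f 27 15 28
f 27 28 17
f 28 15 29
f 28 29 17
f 29 15 30
f 29 30 17
f 30 15 31
f 30 31 17
f 31 15 32
f 31 32 17
f 32 15 16
f 32 16 17
f 34 33 36
f 34 36 35
f 36 33 37
f 36 37 35
f 37 33 38
f 37 38 35
f 38 33 39
f 38 39 35
f 39 33 40
f 39 40 35
f 40 33 41
f 40 41 35
f 41 33 42
f 41 42 35
f 42 33 43
f 42 43 35
f 43 33 44
f 43 44 35
f 44 33 34
f 44 34 35



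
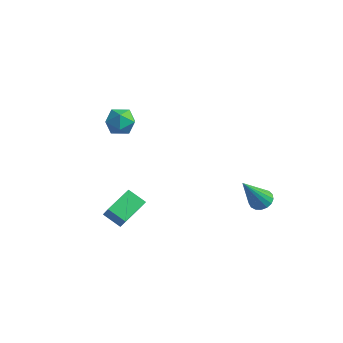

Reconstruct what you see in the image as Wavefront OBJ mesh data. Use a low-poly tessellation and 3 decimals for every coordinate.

v 0.953 4.18 -4.402
v 1.493 3.942 -4.506
v 0.787 3.04 -2.658
v 1.55 4.175 -4.349
v 1.47 4.409 -4.203
v 1.272 4.591 -4.103
v 1 4.679 -4.071
v 0.718 4.652 -4.116
v 0.489 4.517 -4.225
v 0.367 4.305 -4.376
v 0.378 4.065 -4.532
v 0.522 3.851 -4.658
v 0.764 3.712 -4.726
v 1.049 3.68 -4.719
v 1.313 3.763 -4.64
v -3.977 0.438 1.107
v -3.41 0.393 1.638
v -3.57 -0.633 0.582
v -3.003 -0.678 1.113
v -3.745 -0.78 1.326
v -3.996 -0.119 1.65
v -2.984 -0.121 0.57
v -3.235 0.54 0.894
v -2.796 0.047 1.306
v -3.266 -0.36 1.773
v -3.714 0.12 0.447
v -4.184 -0.287 0.914
v -2.518 -2.343 -3.25
v -2.557 -0.999 -2.794
v -1.697 -2.151 -3.749
v -1.736 -0.806 -3.293
v -1.984 -2.594 -2.467
v -2.023 -1.249 -2.011
v -1.163 -2.401 -2.966
v -1.202 -1.057 -2.51
f 2 1 4
f 2 4 3
f 4 1 5
f 4 5 3
f 5 1 6
f 5 6 3
f 6 1 7
f 6 7 3
f 7 1 8
f 7 8 3
f 8 1 9
f 8 9 3
f 9 1 10
f 9 10 3
f 10 1 11
f 10 11 3
f 11 1 12
f 11 12 3
f 12 1 13
f 12 13 3
f 13 1 14
f 13 14 3
f 14 1 15
f 14 15 3
f 15 1 2
f 15 2 3
f 16 27 21
f 16 21 17
f 16 17 23
f 16 23 26
f 16 26 27
f 17 21 25
f 21 27 20
f 27 26 18
f 26 23 22
f 23 17 24
f 19 25 20
f 19 20 18
f 19 18 22
f 19 22 24
f 19 24 25
f 20 25 21
f 18 20 27
f 22 18 26
f 24 22 23
f 25 24 17
f 29 31 28
f 32 29 28
f 28 31 30
f 30 32 28
f 29 35 31
f 33 29 32
f 33 35 29
f 31 35 30
f 34 32 30
f 30 35 34
f 34 33 32
f 35 33 34



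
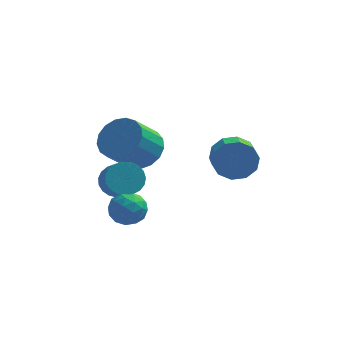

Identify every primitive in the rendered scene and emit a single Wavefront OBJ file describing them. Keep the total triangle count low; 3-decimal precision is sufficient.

v 0.064 0.03 -0.659
v 0.608 0.454 0.037
v -0.1 -0.406 1.115
v -0.644 -0.83 0.419
v 0.229 0.729 0.008
v -0.479 -0.131 1.086
v -0.188 0.844 -0.174
v -0.895 -0.017 0.903
v -0.547 0.772 -0.467
v -1.255 -0.088 0.61
v -0.766 0.531 -0.804
v -1.474 -0.33 0.273
v -0.795 0.175 -1.108
v -1.503 -0.686 -0.03
v -0.627 -0.215 -1.309
v -1.335 -1.075 -0.231
v -0.301 -0.548 -1.361
v -1.009 -1.409 -0.283
v 0.108 -0.749 -1.252
v -0.599 -1.609 -0.174
v 0.508 -0.771 -1.007
v -0.2 -1.632 0.07
v 0.806 -0.609 -0.683
v 0.098 -1.47 0.395
v 0.934 -0.302 -0.353
v 0.226 -1.162 0.725
v 0.862 0.082 -0.093
v 0.154 -0.778 0.985
v -0.367 -3.36 -0.978
v 0.078 -3.106 -1.535
v -0.118 -4.514 -1.305
v 0.327 -4.26 -1.862
v 0.536 -4.171 -1.14
v 0.382 -3.458 -0.938
v -0.422 -4.162 -1.902
v -0.576 -3.449 -1.7
v 0.044 -3.602 -2.106
v 0.637 -3.607 -1.635
v -0.677 -4.013 -1.205
v -0.084 -4.018 -0.734
v -0.166 -3.132 -1.228
v 0.126 -4.488 -1.612
v 0.249 -4.436 -1.188
v 0.511 -4.287 -1.515
v 0.013 -3.339 -0.877
v 0.274 -3.189 -1.204
v 0.544 -3.815 -0.972
v -0.314 -4.431 -1.636
v -0.053 -4.281 -1.963
v -0.551 -3.333 -1.325
v -0.289 -3.184 -1.652
v -0.584 -3.805 -1.868
v 0.075 -3.274 -1.891
v 0.222 -3.952 -2.083
v -0.219 -3.895 -2.107
v -0.309 -3.475 -1.988
v 0.424 -3.277 -1.614
v 0.57 -3.956 -1.806
v 0.693 -3.903 -1.382
v 0.603 -3.484 -1.263
v 0.404 -3.569 -1.95
v -0.61 -3.664 -1.034
v -0.464 -4.343 -1.226
v -0.643 -4.136 -1.577
v -0.733 -3.717 -1.458
v -0.262 -3.668 -0.757
v -0.115 -4.346 -0.949
v 0.269 -4.145 -0.852
v 0.179 -3.725 -0.733
v -0.444 -4.051 -0.89
v -0.51 -2.454 -0.857
v 0.186 -2.215 -0.934
v 0.546 -3.048 -0.261
v -0.15 -3.286 -0.183
v 0.091 -2.057 -0.688
v 0.452 -2.89 -0.014
v -0.107 -1.967 -0.471
v 0.253 -2.8 0.203
v -0.376 -1.962 -0.321
v -0.016 -2.794 0.353
v -0.667 -2.041 -0.263
v -0.307 -2.874 0.411
v -0.932 -2.192 -0.308
v -0.572 -3.025 0.366
v -1.123 -2.388 -0.448
v -0.763 -3.221 0.226
v -1.209 -2.595 -0.658
v -0.849 -3.428 0.015
v -1.173 -2.778 -0.903
v -0.813 -3.611 -0.23
v -1.023 -2.905 -1.14
v -0.663 -3.738 -0.467
v -0.785 -2.954 -1.328
v -0.424 -3.786 -0.655
v -0.498 -2.916 -1.435
v -0.138 -3.749 -0.761
v -0.214 -2.798 -1.441
v 0.146 -3.631 -0.767
v 0.019 -2.621 -1.346
v 0.379 -3.454 -0.673
v 0.16 -2.415 -1.167
v 0.521 -3.247 -0.494
v 3.533 -1.572 0.173
v 3.925 -1.753 -0.57
v 4.08 -2.789 -0.236
v 3.687 -2.608 0.507
v 4.294 -1.587 -0.226
v 4.449 -2.623 0.108
v 4.372 -1.415 0.271
v 4.527 -2.451 0.605
v 4.13 -1.303 0.73
v 4.285 -2.339 1.064
v 3.659 -1.294 0.977
v 3.814 -2.33 1.311
v 3.14 -1.391 0.916
v 3.295 -2.427 1.25
v 2.771 -1.557 0.572
v 2.926 -2.593 0.906
v 2.693 -1.729 0.075
v 2.848 -2.765 0.409
v 2.935 -1.841 -0.384
v 3.09 -2.877 -0.05
v 3.406 -1.85 -0.631
v 3.561 -2.886 -0.297
f 2 1 5
f 2 5 3
f 3 5 6
f 3 6 4
f 5 1 7
f 5 7 6
f 6 7 8
f 6 8 4
f 7 1 9
f 7 9 8
f 8 9 10
f 8 10 4
f 9 1 11
f 9 11 10
f 10 11 12
f 10 12 4
f 11 1 13
f 11 13 12
f 12 13 14
f 12 14 4
f 13 1 15
f 13 15 14
f 14 15 16
f 14 16 4
f 15 1 17
f 15 17 16
f 16 17 18
f 16 18 4
f 17 1 19
f 17 19 18
f 18 19 20
f 18 20 4
f 19 1 21
f 19 21 20
f 20 21 22
f 20 22 4
f 21 1 23
f 21 23 22
f 22 23 24
f 22 24 4
f 23 1 25
f 23 25 24
f 24 25 26
f 24 26 4
f 25 1 27
f 25 27 26
f 26 27 28
f 26 28 4
f 27 1 2
f 27 2 28
f 28 2 3
f 28 3 4
f 29 66 45
f 66 40 69
f 45 69 34
f 66 69 45
f 29 45 41
f 45 34 46
f 41 46 30
f 45 46 41
f 29 41 50
f 41 30 51
f 50 51 36
f 41 51 50
f 29 50 62
f 50 36 65
f 62 65 39
f 50 65 62
f 29 62 66
f 62 39 70
f 66 70 40
f 62 70 66
f 30 46 57
f 46 34 60
f 57 60 38
f 46 60 57
f 34 69 47
f 69 40 68
f 47 68 33
f 69 68 47
f 40 70 67
f 70 39 63
f 67 63 31
f 70 63 67
f 39 65 64
f 65 36 52
f 64 52 35
f 65 52 64
f 36 51 56
f 51 30 53
f 56 53 37
f 51 53 56
f 32 58 44
f 58 38 59
f 44 59 33
f 58 59 44
f 32 44 42
f 44 33 43
f 42 43 31
f 44 43 42
f 32 42 49
f 42 31 48
f 49 48 35
f 42 48 49
f 32 49 54
f 49 35 55
f 54 55 37
f 49 55 54
f 32 54 58
f 54 37 61
f 58 61 38
f 54 61 58
f 33 59 47
f 59 38 60
f 47 60 34
f 59 60 47
f 31 43 67
f 43 33 68
f 67 68 40
f 43 68 67
f 35 48 64
f 48 31 63
f 64 63 39
f 48 63 64
f 37 55 56
f 55 35 52
f 56 52 36
f 55 52 56
f 38 61 57
f 61 37 53
f 57 53 30
f 61 53 57
f 72 71 75
f 72 75 73
f 73 75 76
f 73 76 74
f 75 71 77
f 75 77 76
f 76 77 78
f 76 78 74
f 77 71 79
f 77 79 78
f 78 79 80
f 78 80 74
f 79 71 81
f 79 81 80
f 80 81 82
f 80 82 74
f 81 71 83
f 81 83 82
f 82 83 84
f 82 84 74
f 83 71 85
f 83 85 84
f 84 85 86
f 84 86 74
f 85 71 87
f 85 87 86
f 86 87 88
f 86 88 74
f 87 71 89
f 87 89 88
f 88 89 90
f 88 90 74
f 89 71 91
f 89 91 90
f 90 91 92
f 90 92 74
f 91 71 93
f 91 93 92
f 92 93 94
f 92 94 74
f 93 71 95
f 93 95 94
f 94 95 96
f 94 96 74
f 95 71 97
f 95 97 96
f 96 97 98
f 96 98 74
f 97 71 99
f 97 99 98
f 98 99 100
f 98 100 74
f 99 71 101
f 99 101 100
f 100 101 102
f 100 102 74
f 101 71 72
f 101 72 102
f 102 72 73
f 102 73 74
f 104 103 107
f 104 107 105
f 105 107 108
f 105 108 106
f 107 103 109
f 107 109 108
f 108 109 110
f 108 110 106
f 109 103 111
f 109 111 110
f 110 111 112
f 110 112 106
f 111 103 113
f 111 113 112
f 112 113 114
f 112 114 106
f 113 103 115
f 113 115 114
f 114 115 116
f 114 116 106
f 115 103 117
f 115 117 116
f 116 117 118
f 116 118 106
f 117 103 119
f 117 119 118
f 118 119 120
f 118 120 106
f 119 103 121
f 119 121 120
f 120 121 122
f 120 122 106
f 121 103 123
f 121 123 122
f 122 123 124
f 122 124 106
f 123 103 104
f 123 104 124
f 124 104 105
f 124 105 106



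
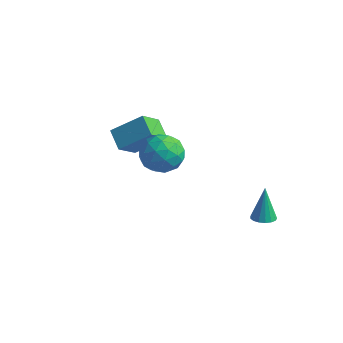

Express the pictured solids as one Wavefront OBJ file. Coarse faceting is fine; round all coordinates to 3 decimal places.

v 1.033 -3.247 4.53
v 1.64 -3.753 3.804
v -0.34 -4.187 4.036
v 0.267 -4.693 3.31
v 0.427 -4.865 4.357
v 1.276 -4.284 4.662
v 0.024 -3.656 3.178
v 0.873 -3.075 3.483
v 1.017 -4.005 2.969
v 1.266 -4.752 3.697
v 0.034 -3.188 4.143
v 0.283 -3.935 4.871
v 1.457 -3.418 4.21
v -0.157 -4.522 3.63
v -0.063 -4.624 4.245
v 0.294 -4.92 3.818
v 1.243 -3.73 4.715
v 1.6 -4.027 4.288
v 0.887 -4.68 4.613
v -0.3 -3.913 3.552
v 0.057 -4.21 3.125
v 1.006 -3.02 4.022
v 1.363 -3.316 3.595
v 0.413 -3.26 3.227
v 1.447 -3.863 3.293
v 0.641 -4.415 3.002
v 0.498 -3.806 2.925
v 0.996 -3.465 3.104
v 1.594 -4.302 3.721
v 0.787 -4.854 3.431
v 0.881 -4.955 4.046
v 1.38 -4.614 4.225
v 1.227 -4.45 3.23
v 0.513 -3.086 4.409
v -0.294 -3.638 4.119
v -0.08 -3.326 3.615
v 0.419 -2.985 3.794
v 0.659 -3.525 4.838
v -0.147 -4.077 4.547
v 0.304 -4.475 4.736
v 0.802 -4.134 4.915
v 0.073 -3.49 4.61
v 2.681 0.733 -2.417
v 3.253 0.556 -2.3
v 2.439 1.107 -0.663
v 3.279 0.841 -2.357
v 3.168 1.101 -2.428
v 2.945 1.277 -2.497
v 2.662 1.329 -2.547
v 2.384 1.244 -2.567
v 2.173 1.042 -2.553
v 2.079 0.769 -2.508
v 2.123 0.488 -2.442
v 2.295 0.263 -2.371
v 2.556 0.146 -2.31
v 2.845 0.163 -2.273
v 3.097 0.311 -2.27
v -4.005 -1.004 1.149
v -3.95 -2.182 2.123
v -2.848 -0.086 2.195
v -2.793 -1.264 3.169
v -3.107 -1.456 0.551
v -3.052 -2.634 1.525
v -1.95 -0.538 1.597
v -1.895 -1.716 2.571
f 1 38 17
f 38 12 41
f 17 41 6
f 38 41 17
f 1 17 13
f 17 6 18
f 13 18 2
f 17 18 13
f 1 13 22
f 13 2 23
f 22 23 8
f 13 23 22
f 1 22 34
f 22 8 37
f 34 37 11
f 22 37 34
f 1 34 38
f 34 11 42
f 38 42 12
f 34 42 38
f 2 18 29
f 18 6 32
f 29 32 10
f 18 32 29
f 6 41 19
f 41 12 40
f 19 40 5
f 41 40 19
f 12 42 39
f 42 11 35
f 39 35 3
f 42 35 39
f 11 37 36
f 37 8 24
f 36 24 7
f 37 24 36
f 8 23 28
f 23 2 25
f 28 25 9
f 23 25 28
f 4 30 16
f 30 10 31
f 16 31 5
f 30 31 16
f 4 16 14
f 16 5 15
f 14 15 3
f 16 15 14
f 4 14 21
f 14 3 20
f 21 20 7
f 14 20 21
f 4 21 26
f 21 7 27
f 26 27 9
f 21 27 26
f 4 26 30
f 26 9 33
f 30 33 10
f 26 33 30
f 5 31 19
f 31 10 32
f 19 32 6
f 31 32 19
f 3 15 39
f 15 5 40
f 39 40 12
f 15 40 39
f 7 20 36
f 20 3 35
f 36 35 11
f 20 35 36
f 9 27 28
f 27 7 24
f 28 24 8
f 27 24 28
f 10 33 29
f 33 9 25
f 29 25 2
f 33 25 29
f 44 43 46
f 44 46 45
f 46 43 47
f 46 47 45
f 47 43 48
f 47 48 45
f 48 43 49
f 48 49 45
f 49 43 50
f 49 50 45
f 50 43 51
f 50 51 45
f 51 43 52
f 51 52 45
f 52 43 53
f 52 53 45
f 53 43 54
f 53 54 45
f 54 43 55
f 54 55 45
f 55 43 56
f 55 56 45
f 56 43 57
f 56 57 45
f 57 43 44
f 57 44 45
f 59 61 58
f 62 59 58
f 58 61 60
f 60 62 58
f 59 65 61
f 63 59 62
f 63 65 59
f 61 65 60
f 64 62 60
f 60 65 64
f 64 63 62
f 65 63 64



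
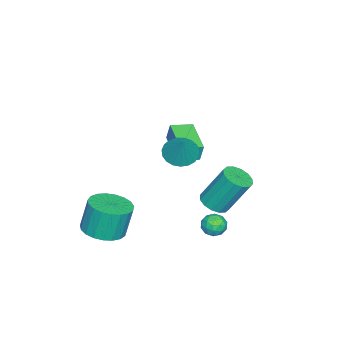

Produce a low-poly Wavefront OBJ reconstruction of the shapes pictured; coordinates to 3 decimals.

v 3.727 -3.653 -3.256
v 4.773 -3.624 -3.085
v 4.498 -3.339 -1.453
v 3.453 -3.367 -1.624
v 4.683 -3.202 -3.174
v 4.409 -2.917 -1.542
v 4.428 -2.858 -3.277
v 4.154 -2.572 -1.645
v 4.052 -2.651 -3.377
v 3.777 -2.366 -1.744
v 3.62 -2.617 -3.455
v 3.345 -2.332 -1.823
v 3.206 -2.762 -3.5
v 2.931 -2.477 -1.867
v 2.882 -3.062 -3.502
v 2.608 -2.776 -1.869
v 2.705 -3.463 -3.461
v 2.43 -3.178 -1.829
v 2.704 -3.897 -3.386
v 2.429 -3.612 -1.753
v 2.88 -4.289 -3.288
v 2.606 -4.004 -1.655
v 3.203 -4.571 -3.184
v 2.928 -4.286 -1.551
v 3.616 -4.694 -3.093
v 3.342 -4.409 -1.46
v 4.049 -4.637 -3.03
v 3.774 -4.352 -1.398
v 4.426 -4.41 -3.007
v 4.151 -4.125 -1.374
v 4.682 -4.052 -3.026
v 4.407 -3.766 -1.393
v -1.784 -1.778 0.021
v -1.722 -1.562 0.964
v -0.337 -0.648 -0.333
v -0.275 -0.432 0.611
v -1.085 -2.628 0.169
v -1.023 -2.412 1.113
v 0.362 -1.498 -0.184
v 0.424 -1.282 0.759
v 1.829 0.949 -1.354
v 2.3 0.456 -1.017
v 2.041 1.458 0.81
v 1.571 1.951 0.474
v 2.532 0.748 -1.144
v 2.273 1.75 0.683
v 2.575 1.093 -1.327
v 2.316 2.095 0.5
v 2.419 1.4 -1.518
v 2.16 2.402 0.31
v 2.104 1.586 -1.664
v 1.846 2.588 0.163
v 1.716 1.601 -1.727
v 1.458 2.603 0.1
v 1.359 1.442 -1.69
v 1.1 2.444 0.137
v 1.127 1.15 -1.563
v 0.868 2.152 0.264
v 1.084 0.805 -1.38
v 0.825 1.807 0.447
v 1.24 0.498 -1.19
v 0.981 1.5 0.638
v 1.554 0.312 -1.043
v 1.296 1.314 0.784
v 1.942 0.297 -0.98
v 1.684 1.299 0.847
v 1.809 1.456 -2.388
v 2.397 1.707 -2.332
v 2.223 0.553 -2.688
v 2.811 0.804 -2.632
v 2.457 0.695 -2.108
v 2.201 1.253 -1.923
v 2.419 1.007 -3.097
v 2.163 1.565 -2.912
v 2.774 1.429 -2.77
v 2.797 1.236 -2.159
v 1.823 1.024 -2.861
v 1.846 0.831 -2.25
v 2.067 1.661 -2.333
v 2.553 0.599 -2.687
v 2.345 0.535 -2.379
v 2.691 0.683 -2.346
v 1.952 1.394 -2.093
v 2.297 1.541 -2.06
v 2.332 0.947 -1.929
v 2.323 0.719 -2.96
v 2.668 0.866 -2.927
v 1.929 1.577 -2.674
v 2.275 1.725 -2.641
v 2.288 1.313 -3.091
v 2.634 1.645 -2.558
v 2.877 1.114 -2.735
v 2.647 1.233 -3.008
v 2.496 1.561 -2.899
v 2.648 1.532 -2.199
v 2.891 1.001 -2.375
v 2.683 0.937 -2.067
v 2.532 1.265 -1.958
v 2.869 1.368 -2.456
v 1.729 1.259 -2.645
v 1.972 0.728 -2.821
v 2.088 0.995 -3.062
v 1.937 1.323 -2.953
v 1.743 1.146 -2.285
v 1.986 0.615 -2.462
v 2.124 0.699 -2.121
v 1.973 1.027 -2.012
v 1.751 0.892 -2.564
v 3.538 0.034 2.848
v 4.243 -0.026 2.434
v 4.242 0.426 3.992
v 4.155 0.299 2.377
v 3.96 0.578 2.402
v 3.692 0.762 2.504
v 3.398 0.821 2.665
v 3.127 0.744 2.858
v 2.928 0.544 3.049
v 2.834 0.256 3.205
v 2.861 -0.07 3.3
v 3.006 -0.378 3.316
v 3.242 -0.615 3.252
v 3.53 -0.74 3.117
v 3.819 -0.731 2.936
v 4.059 -0.589 2.74
v 4.209 -0.34 2.562
f 2 1 5
f 2 5 3
f 3 5 6
f 3 6 4
f 5 1 7
f 5 7 6
f 6 7 8
f 6 8 4
f 7 1 9
f 7 9 8
f 8 9 10
f 8 10 4
f 9 1 11
f 9 11 10
f 10 11 12
f 10 12 4
f 11 1 13
f 11 13 12
f 12 13 14
f 12 14 4
f 13 1 15
f 13 15 14
f 14 15 16
f 14 16 4
f 15 1 17
f 15 17 16
f 16 17 18
f 16 18 4
f 17 1 19
f 17 19 18
f 18 19 20
f 18 20 4
f 19 1 21
f 19 21 20
f 20 21 22
f 20 22 4
f 21 1 23
f 21 23 22
f 22 23 24
f 22 24 4
f 23 1 25
f 23 25 24
f 24 25 26
f 24 26 4
f 25 1 27
f 25 27 26
f 26 27 28
f 26 28 4
f 27 1 29
f 27 29 28
f 28 29 30
f 28 30 4
f 29 1 31
f 29 31 30
f 30 31 32
f 30 32 4
f 31 1 2
f 31 2 32
f 32 2 3
f 32 3 4
f 34 36 33
f 37 34 33
f 33 36 35
f 35 37 33
f 34 40 36
f 38 34 37
f 38 40 34
f 36 40 35
f 39 37 35
f 35 40 39
f 39 38 37
f 40 38 39
f 42 41 45
f 42 45 43
f 43 45 46
f 43 46 44
f 45 41 47
f 45 47 46
f 46 47 48
f 46 48 44
f 47 41 49
f 47 49 48
f 48 49 50
f 48 50 44
f 49 41 51
f 49 51 50
f 50 51 52
f 50 52 44
f 51 41 53
f 51 53 52
f 52 53 54
f 52 54 44
f 53 41 55
f 53 55 54
f 54 55 56
f 54 56 44
f 55 41 57
f 55 57 56
f 56 57 58
f 56 58 44
f 57 41 59
f 57 59 58
f 58 59 60
f 58 60 44
f 59 41 61
f 59 61 60
f 60 61 62
f 60 62 44
f 61 41 63
f 61 63 62
f 62 63 64
f 62 64 44
f 63 41 65
f 63 65 64
f 64 65 66
f 64 66 44
f 65 41 42
f 65 42 66
f 66 42 43
f 66 43 44
f 67 104 83
f 104 78 107
f 83 107 72
f 104 107 83
f 67 83 79
f 83 72 84
f 79 84 68
f 83 84 79
f 67 79 88
f 79 68 89
f 88 89 74
f 79 89 88
f 67 88 100
f 88 74 103
f 100 103 77
f 88 103 100
f 67 100 104
f 100 77 108
f 104 108 78
f 100 108 104
f 68 84 95
f 84 72 98
f 95 98 76
f 84 98 95
f 72 107 85
f 107 78 106
f 85 106 71
f 107 106 85
f 78 108 105
f 108 77 101
f 105 101 69
f 108 101 105
f 77 103 102
f 103 74 90
f 102 90 73
f 103 90 102
f 74 89 94
f 89 68 91
f 94 91 75
f 89 91 94
f 70 96 82
f 96 76 97
f 82 97 71
f 96 97 82
f 70 82 80
f 82 71 81
f 80 81 69
f 82 81 80
f 70 80 87
f 80 69 86
f 87 86 73
f 80 86 87
f 70 87 92
f 87 73 93
f 92 93 75
f 87 93 92
f 70 92 96
f 92 75 99
f 96 99 76
f 92 99 96
f 71 97 85
f 97 76 98
f 85 98 72
f 97 98 85
f 69 81 105
f 81 71 106
f 105 106 78
f 81 106 105
f 73 86 102
f 86 69 101
f 102 101 77
f 86 101 102
f 75 93 94
f 93 73 90
f 94 90 74
f 93 90 94
f 76 99 95
f 99 75 91
f 95 91 68
f 99 91 95
f 110 109 112
f 110 112 111
f 112 109 113
f 112 113 111
f 113 109 114
f 113 114 111
f 114 109 115
f 114 115 111
f 115 109 116
f 115 116 111
f 116 109 117
f 116 117 111
f 117 109 118
f 117 118 111
f 118 109 119
f 118 119 111
f 119 109 120
f 119 120 111
f 120 109 121
f 120 121 111
f 121 109 122
f 121 122 111
f 122 109 123
f 122 123 111
f 123 109 124
f 123 124 111
f 124 109 125
f 124 125 111
f 125 109 110
f 125 110 111



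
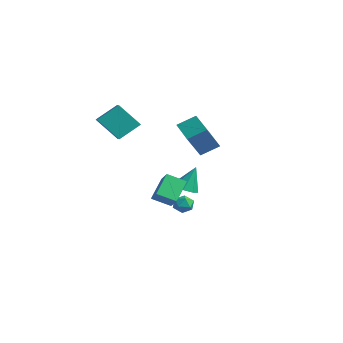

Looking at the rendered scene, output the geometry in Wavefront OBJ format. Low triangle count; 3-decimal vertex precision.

v -1.342 1.015 -3.291
v -0.788 1.31 -3.586
v -1.352 0.23 -4.094
v -0.798 0.525 -4.389
v -0.735 0.205 -3.777
v -0.73 0.69 -3.28
v -1.41 0.85 -4.4
v -1.405 1.335 -3.903
v -0.83 1.208 -4.271
v -0.413 0.809 -3.886
v -1.727 0.731 -3.794
v -1.31 0.332 -3.409
v 2.9 -3.133 0.158
v 3.712 -3.297 0.804
v 3.501 -2.239 -0.371
v 4.313 -2.403 0.275
v 3.527 -4.177 -0.895
v 4.339 -4.341 -0.249
v 4.128 -3.283 -1.424
v 4.94 -3.447 -0.778
v -2.421 2.049 0.545
v -2.141 0.973 2.073
v -1.98 3.094 1.2
v -1.7 2.018 2.728
v -0.7 1.682 -0.028
v -0.42 0.606 1.5
v -0.259 2.727 0.627
v 0.021 1.651 2.155
v -3.618 2.475 -3.734
v -2.773 2.518 -3.813
v -3.502 3.185 -2.106
v -3.07 3.056 -4.026
v -3.689 3.253 -4.068
v -4.266 2.995 -3.915
v -4.463 2.432 -3.655
v -4.165 1.894 -3.442
v -3.547 1.697 -3.4
v -2.97 1.955 -3.554
v -4.078 -3.239 2.681
v -3.834 -1.962 3.664
v -3.195 -2.315 1.261
v -2.951 -1.038 2.244
v -3.309 -3.582 2.936
v -3.065 -2.305 3.919
v -2.426 -2.658 1.516
v -2.182 -1.381 2.499
f 1 12 6
f 1 6 2
f 1 2 8
f 1 8 11
f 1 11 12
f 2 6 10
f 6 12 5
f 12 11 3
f 11 8 7
f 8 2 9
f 4 10 5
f 4 5 3
f 4 3 7
f 4 7 9
f 4 9 10
f 5 10 6
f 3 5 12
f 7 3 11
f 9 7 8
f 10 9 2
f 14 16 13
f 17 14 13
f 13 16 15
f 15 17 13
f 14 20 16
f 18 14 17
f 18 20 14
f 16 20 15
f 19 17 15
f 15 20 19
f 19 18 17
f 20 18 19
f 22 24 21
f 25 22 21
f 21 24 23
f 23 25 21
f 22 28 24
f 26 22 25
f 26 28 22
f 24 28 23
f 27 25 23
f 23 28 27
f 27 26 25
f 28 26 27
f 30 29 32
f 30 32 31
f 32 29 33
f 32 33 31
f 33 29 34
f 33 34 31
f 34 29 35
f 34 35 31
f 35 29 36
f 35 36 31
f 36 29 37
f 36 37 31
f 37 29 38
f 37 38 31
f 38 29 30
f 38 30 31
f 40 42 39
f 43 40 39
f 39 42 41
f 41 43 39
f 40 46 42
f 44 40 43
f 44 46 40
f 42 46 41
f 45 43 41
f 41 46 45
f 45 44 43
f 46 44 45



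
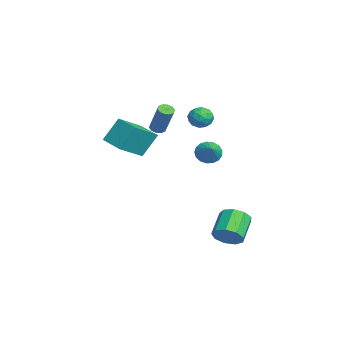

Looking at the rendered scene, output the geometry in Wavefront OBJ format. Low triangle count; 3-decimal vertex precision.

v -1.839 0.814 0.334
v -1.409 0.646 -0.368
v -0.601 0.846 1.086
v -1.425 1.047 -0.359
v -1.536 1.395 -0.191
v -1.717 1.61 0.097
v -1.925 1.643 0.439
v -2.114 1.485 0.757
v -2.24 1.174 0.978
v -2.275 0.78 1.051
v -2.209 0.394 0.96
v -2.059 0.104 0.726
v -1.858 -0.023 0.401
v -1.653 0.041 0.061
v -1.491 0.282 -0.216
v -0.611 -2.339 2.941
v -0.199 -2.17 2.692
v 0.723 -1.772 4.491
v 0.311 -1.941 4.739
v -0.392 -1.925 2.737
v 0.529 -1.528 4.536
v -0.669 -1.839 2.86
v 0.252 -1.441 4.659
v -0.924 -1.943 3.014
v -0.002 -1.545 4.812
v -1.059 -2.199 3.139
v -0.137 -1.801 4.938
v -1.023 -2.508 3.189
v -0.101 -2.11 4.988
v -0.829 -2.752 3.144
v 0.092 -2.355 4.943
v -0.552 -2.839 3.021
v 0.369 -2.441 4.82
v -0.298 -2.735 2.868
v 0.624 -2.337 4.666
v -0.163 -2.479 2.742
v 0.759 -2.081 4.541
v -0.709 0.585 4.257
v -0.091 0.391 3.753
v -1.569 0.009 3.427
v -0.951 -0.185 2.923
v -1.017 -0.555 3.652
v -0.486 -0.199 4.165
v -1.174 0.599 3.015
v -0.643 0.955 3.528
v -0.379 0.399 2.985
v -0.282 -0.314 3.379
v -1.378 0.714 3.801
v -1.281 0.001 4.195
v -0.325 0.538 4.078
v -1.335 -0.138 3.102
v -1.374 -0.356 3.53
v -1.011 -0.47 3.234
v -0.556 0.192 4.32
v -0.194 0.077 4.024
v -0.738 -0.478 3.964
v -1.466 0.323 3.156
v -1.104 0.208 2.86
v -0.649 0.87 3.946
v -0.286 0.756 3.65
v -0.922 0.878 3.216
v -0.131 0.429 3.331
v -0.636 0.091 2.842
v -0.767 0.552 2.897
v -0.455 0.761 3.198
v -0.074 0.01 3.562
v -0.579 -0.328 3.074
v -0.618 -0.546 3.502
v -0.306 -0.336 3.804
v -0.243 0.015 3.111
v -1.081 0.728 4.106
v -1.586 0.39 3.618
v -1.354 0.736 3.376
v -1.042 0.946 3.678
v -1.024 0.309 4.338
v -1.529 -0.029 3.849
v -1.205 -0.361 3.982
v -0.893 -0.152 4.283
v -1.417 0.385 4.069
v 4.163 1.083 -3.931
v 4.649 0.88 -3.128
v 3.303 1.534 -2.147
v 2.817 1.737 -2.949
v 4.796 1.487 -3.332
v 3.449 2.141 -2.351
v 4.646 1.905 -3.816
v 3.3 2.559 -2.834
v 4.271 1.938 -4.353
v 2.924 2.592 -3.372
v 3.845 1.571 -4.693
v 2.498 2.226 -3.712
v 3.568 0.976 -4.676
v 2.222 1.63 -3.695
v 3.57 0.431 -4.31
v 2.223 1.085 -3.329
v 3.849 0.191 -3.767
v 2.502 0.845 -2.786
v 4.276 0.368 -3.3
v 2.929 1.022 -2.319
v -3.806 -3.904 0.272
v -4.089 -2.946 1.829
v -2.478 -3.041 -0.018
v -2.761 -2.083 1.539
v -2.619 -5.357 1.381
v -2.902 -4.399 2.938
v -1.291 -4.494 1.091
v -1.574 -3.536 2.648
f 2 1 4
f 2 4 3
f 4 1 5
f 4 5 3
f 5 1 6
f 5 6 3
f 6 1 7
f 6 7 3
f 7 1 8
f 7 8 3
f 8 1 9
f 8 9 3
f 9 1 10
f 9 10 3
f 10 1 11
f 10 11 3
f 11 1 12
f 11 12 3
f 12 1 13
f 12 13 3
f 13 1 14
f 13 14 3
f 14 1 15
f 14 15 3
f 15 1 2
f 15 2 3
f 17 16 20
f 17 20 18
f 18 20 21
f 18 21 19
f 20 16 22
f 20 22 21
f 21 22 23
f 21 23 19
f 22 16 24
f 22 24 23
f 23 24 25
f 23 25 19
f 24 16 26
f 24 26 25
f 25 26 27
f 25 27 19
f 26 16 28
f 26 28 27
f 27 28 29
f 27 29 19
f 28 16 30
f 28 30 29
f 29 30 31
f 29 31 19
f 30 16 32
f 30 32 31
f 31 32 33
f 31 33 19
f 32 16 34
f 32 34 33
f 33 34 35
f 33 35 19
f 34 16 36
f 34 36 35
f 35 36 37
f 35 37 19
f 36 16 17
f 36 17 37
f 37 17 18
f 37 18 19
f 38 75 54
f 75 49 78
f 54 78 43
f 75 78 54
f 38 54 50
f 54 43 55
f 50 55 39
f 54 55 50
f 38 50 59
f 50 39 60
f 59 60 45
f 50 60 59
f 38 59 71
f 59 45 74
f 71 74 48
f 59 74 71
f 38 71 75
f 71 48 79
f 75 79 49
f 71 79 75
f 39 55 66
f 55 43 69
f 66 69 47
f 55 69 66
f 43 78 56
f 78 49 77
f 56 77 42
f 78 77 56
f 49 79 76
f 79 48 72
f 76 72 40
f 79 72 76
f 48 74 73
f 74 45 61
f 73 61 44
f 74 61 73
f 45 60 65
f 60 39 62
f 65 62 46
f 60 62 65
f 41 67 53
f 67 47 68
f 53 68 42
f 67 68 53
f 41 53 51
f 53 42 52
f 51 52 40
f 53 52 51
f 41 51 58
f 51 40 57
f 58 57 44
f 51 57 58
f 41 58 63
f 58 44 64
f 63 64 46
f 58 64 63
f 41 63 67
f 63 46 70
f 67 70 47
f 63 70 67
f 42 68 56
f 68 47 69
f 56 69 43
f 68 69 56
f 40 52 76
f 52 42 77
f 76 77 49
f 52 77 76
f 44 57 73
f 57 40 72
f 73 72 48
f 57 72 73
f 46 64 65
f 64 44 61
f 65 61 45
f 64 61 65
f 47 70 66
f 70 46 62
f 66 62 39
f 70 62 66
f 81 80 84
f 81 84 82
f 82 84 85
f 82 85 83
f 84 80 86
f 84 86 85
f 85 86 87
f 85 87 83
f 86 80 88
f 86 88 87
f 87 88 89
f 87 89 83
f 88 80 90
f 88 90 89
f 89 90 91
f 89 91 83
f 90 80 92
f 90 92 91
f 91 92 93
f 91 93 83
f 92 80 94
f 92 94 93
f 93 94 95
f 93 95 83
f 94 80 96
f 94 96 95
f 95 96 97
f 95 97 83
f 96 80 98
f 96 98 97
f 97 98 99
f 97 99 83
f 98 80 81
f 98 81 99
f 99 81 82
f 99 82 83
f 101 103 100
f 104 101 100
f 100 103 102
f 102 104 100
f 101 107 103
f 105 101 104
f 105 107 101
f 103 107 102
f 106 104 102
f 102 107 106
f 106 105 104
f 107 105 106

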